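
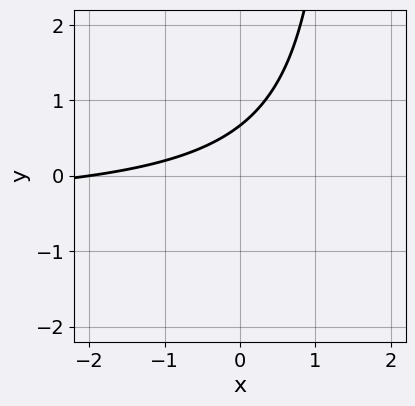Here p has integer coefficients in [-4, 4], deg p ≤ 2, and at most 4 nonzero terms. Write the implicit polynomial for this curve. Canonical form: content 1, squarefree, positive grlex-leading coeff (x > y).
1. Degree: no degree-1 curve has this shape, so deg p = 2.
2. From the axis intercepts and sections: it meets the x-axis at x = -2 (among the integer gridlines).
3. Matching integer coefficients to the picture gives p.

2*x*y + x - 3*y + 2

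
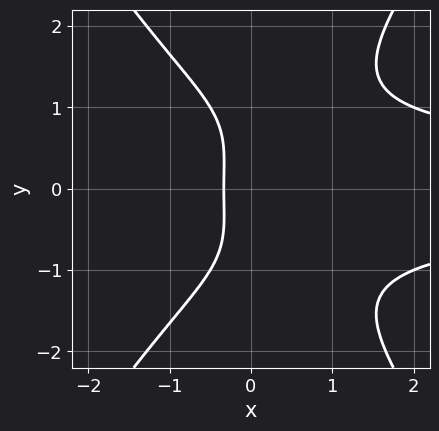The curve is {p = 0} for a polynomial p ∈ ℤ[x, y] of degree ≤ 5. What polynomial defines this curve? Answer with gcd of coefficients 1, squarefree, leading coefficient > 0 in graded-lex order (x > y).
2*x^2*y^2 - y^4 - 3*x - 1

Degree: no degree-3 curve has this shape, so deg p = 4.
Symmetries: it's symmetric under y → −y, forcing even powers of y.
From the visible intercepts: no y-intercept at any integer in the box.
Together with the visible shape, these determine p as stated.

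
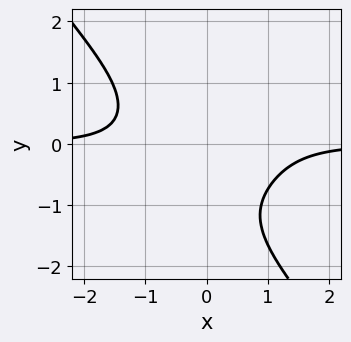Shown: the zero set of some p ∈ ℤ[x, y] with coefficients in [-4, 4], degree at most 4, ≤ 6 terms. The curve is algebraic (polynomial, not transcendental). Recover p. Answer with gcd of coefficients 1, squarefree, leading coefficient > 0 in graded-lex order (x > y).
3*x^3*y + x^2*y^2 + y^4 - 3*x*y^2 + 3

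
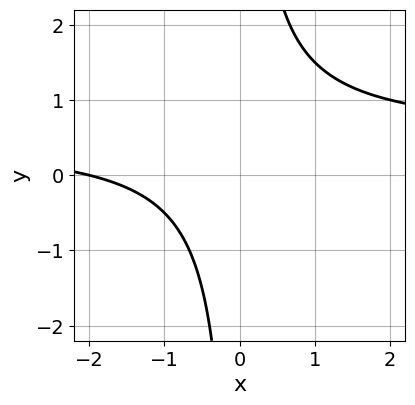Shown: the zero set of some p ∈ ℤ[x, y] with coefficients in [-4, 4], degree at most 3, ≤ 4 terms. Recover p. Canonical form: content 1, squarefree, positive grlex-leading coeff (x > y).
2*x*y - x - 2

1. The degree is 2 — no degree-1 curve has this shape.
2. From the axis intercepts and sections: one x-axis crossing is at x = -2; the curve avoids every integer y-axis point in the box.
3. Solving for integer coefficients yields p as stated.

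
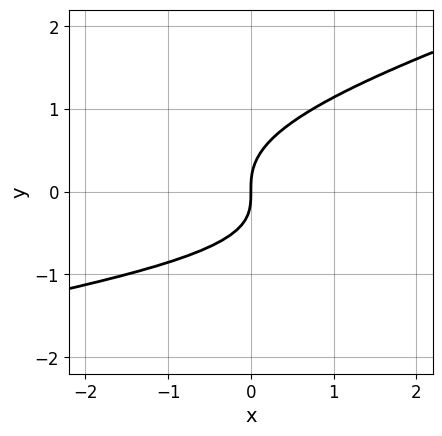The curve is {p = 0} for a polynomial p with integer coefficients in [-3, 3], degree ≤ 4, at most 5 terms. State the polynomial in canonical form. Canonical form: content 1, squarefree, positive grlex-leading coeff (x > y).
x*y^2 - 3*y^3 + x*y + 2*x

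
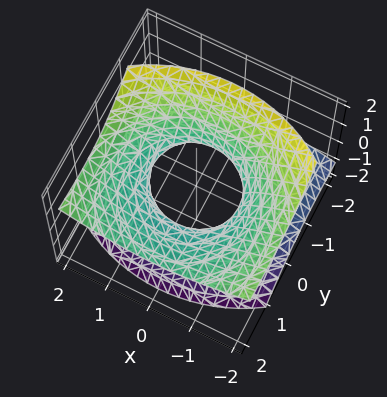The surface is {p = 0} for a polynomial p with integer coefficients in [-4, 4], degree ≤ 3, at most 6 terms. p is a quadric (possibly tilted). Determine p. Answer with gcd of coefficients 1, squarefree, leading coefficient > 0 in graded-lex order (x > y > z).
First, deg p = 2.
Next, against the integer gridlines: the y-axis gridline crossings are at y ∈ {-1, 1}; the x-axis gridline crossings are at x ∈ {-1, 1}; the surface avoids every integer z-axis point in the box.
Finally, together with the visible shape, these determine p as stated.

x^2 + y^2 - 2*y*z - 2*z^2 - 1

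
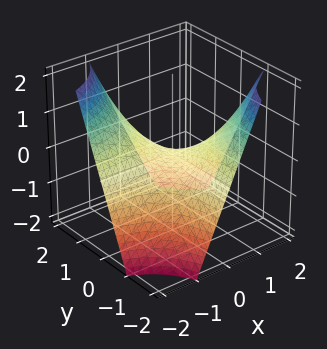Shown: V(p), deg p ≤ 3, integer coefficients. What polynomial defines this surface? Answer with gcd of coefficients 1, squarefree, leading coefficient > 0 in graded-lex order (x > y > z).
1. deg p = 2. A hyperbolic paraboloid; a quadric.
2. Checking where it meets the axes: every point of the x-axis in the box is on the surface; every point of the y-axis in the box is on the surface; it meets the z-axis at z = 0 (among the integer gridlines).
3. Matching integer coefficients to the picture gives p.

x*y + z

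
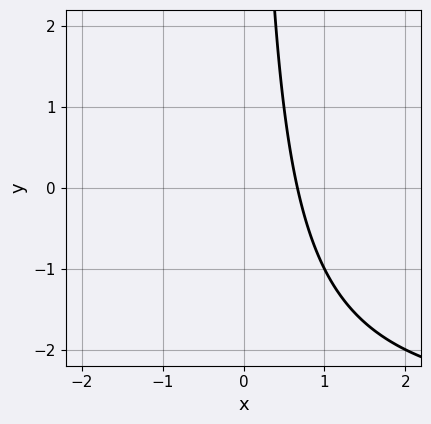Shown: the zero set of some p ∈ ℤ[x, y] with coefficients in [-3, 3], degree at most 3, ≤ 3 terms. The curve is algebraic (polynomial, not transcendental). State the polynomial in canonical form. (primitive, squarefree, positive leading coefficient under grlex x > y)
x*y + 3*x - 2

1. Degree: a generic line meets the curve in up to 2 points, so deg p = 2.
2. Observable constraints: it misses every integer gridline on the y-axis.
3. Assembling these constraints gives the stated polynomial.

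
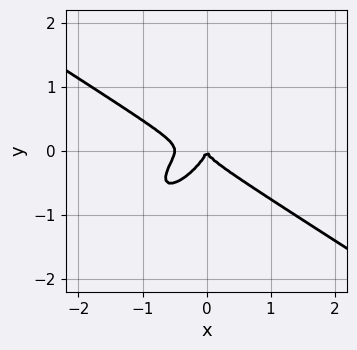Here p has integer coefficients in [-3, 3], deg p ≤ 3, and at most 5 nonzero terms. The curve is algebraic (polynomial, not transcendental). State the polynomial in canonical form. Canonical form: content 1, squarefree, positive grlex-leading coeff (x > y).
deg p = 3.
From the axis intercepts and sections: it meets the x-axis at x = 0 (among the integer gridlines); one y-axis crossing is at y = 0.
Solving for integer coefficients yields p as stated.

2*x^3 - 3*x*y^2 + 3*y^3 + x^2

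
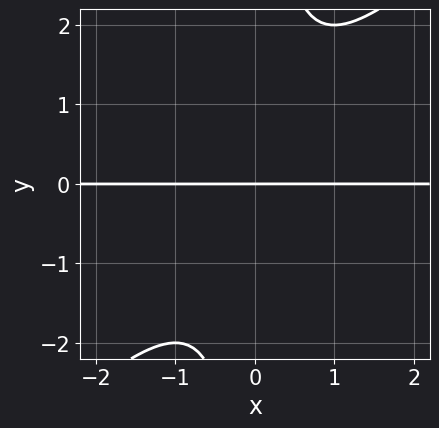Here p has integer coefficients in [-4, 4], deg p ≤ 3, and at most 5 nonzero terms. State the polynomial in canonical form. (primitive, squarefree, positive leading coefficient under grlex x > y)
x^2*y - x*y^2 + y

1. deg p = 3. A generic line meets the curve in up to 3 points.
2. Against the integer gridlines: one y-axis crossing is at y = 0; every point of the x-axis in the box is on the curve.
3. Matching integer coefficients to the picture gives p.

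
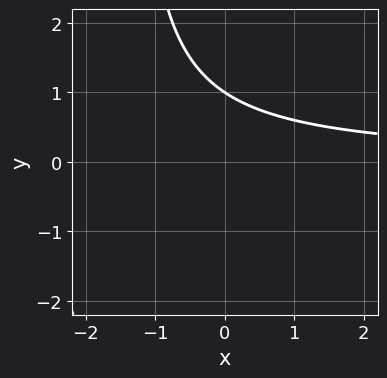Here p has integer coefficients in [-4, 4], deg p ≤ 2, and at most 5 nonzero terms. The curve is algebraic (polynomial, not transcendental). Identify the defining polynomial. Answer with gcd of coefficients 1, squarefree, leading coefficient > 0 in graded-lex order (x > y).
2*x*y + 3*y - 3

1. Degree: no degree-1 curve has this shape, so deg p = 2.
2. Checking where it meets the axes: it misses every integer gridline on the x-axis; one y-axis crossing is at y = 1.
3. These observations pin down the coefficients.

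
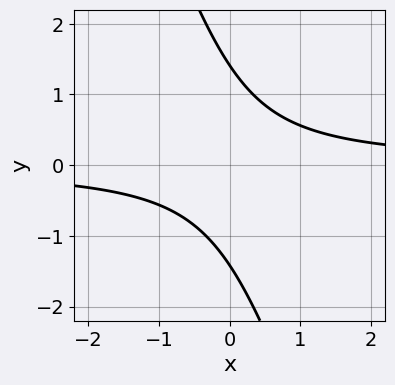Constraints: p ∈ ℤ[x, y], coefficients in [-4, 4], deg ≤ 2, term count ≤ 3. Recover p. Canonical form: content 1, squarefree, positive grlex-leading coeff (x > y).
First, the degree is 2 — no degree-1 curve has this shape.
Next, from the axis intercepts and sections: the curve avoids every integer x-axis point in the box.
Finally, matching integer coefficients to the picture gives p.

3*x*y + y^2 - 2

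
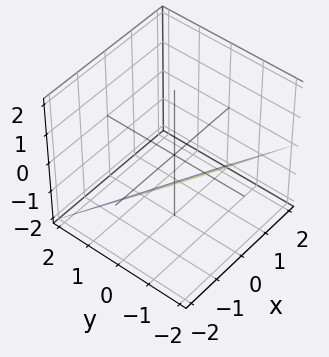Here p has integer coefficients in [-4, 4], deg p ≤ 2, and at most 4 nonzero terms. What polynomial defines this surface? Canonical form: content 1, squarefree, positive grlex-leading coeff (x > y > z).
x + 2*y + 2*z + 2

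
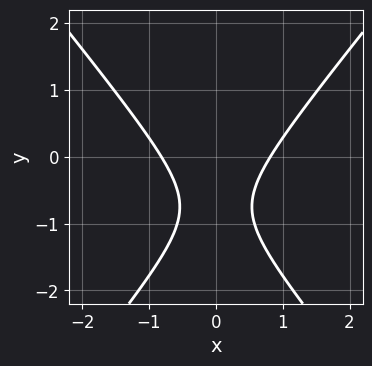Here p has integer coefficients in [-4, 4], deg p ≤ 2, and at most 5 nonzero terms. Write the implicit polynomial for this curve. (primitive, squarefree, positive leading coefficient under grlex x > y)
3*x^2 - 2*y^2 - 3*y - 2

First, degree: no degree-1 curve has this shape, so deg p = 2.
Then, symmetries: it's symmetric under x → −x, forcing even powers of x.
Then, from the axis intercepts and sections: it misses every integer gridline on the y-axis.
Finally, putting this together gives p.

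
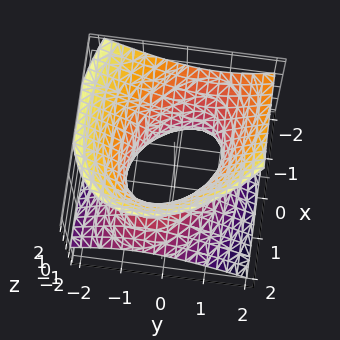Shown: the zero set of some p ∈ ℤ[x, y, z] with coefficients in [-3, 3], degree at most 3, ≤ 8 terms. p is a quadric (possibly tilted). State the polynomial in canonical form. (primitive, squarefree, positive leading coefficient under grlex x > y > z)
2*x^2 + 2*x*y + 3*x*z + 3*y^2 - 3*z^2 - 3

1. Degree: the shape is more complex than any degree-1 surface, so deg p = 2.
2. From the axis intercepts and sections: the y-axis gridline crossings are at y ∈ {-1, 1}; no z-intercept at any integer in the box.
3. Together with the visible shape, these determine p as stated.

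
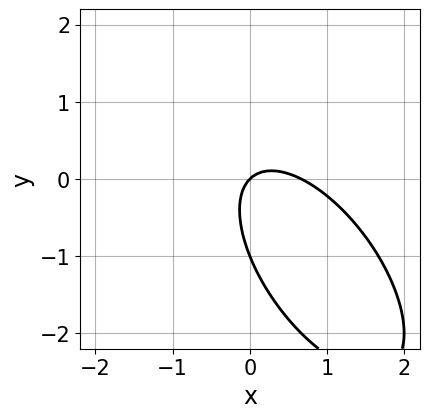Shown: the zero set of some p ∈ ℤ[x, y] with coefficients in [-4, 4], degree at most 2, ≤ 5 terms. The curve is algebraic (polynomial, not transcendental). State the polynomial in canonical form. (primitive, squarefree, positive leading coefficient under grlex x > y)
(a) The degree is 2 — a generic line meets the curve in up to 2 points.
(b) Against the integer gridlines: among the integer gridlines, it crosses the y-axis at y ∈ {-1, 0}; it meets the x-axis at x = 0 (among the integer gridlines).
(c) Putting this together gives p.

3*x^2 + 3*x*y + 2*y^2 - 2*x + 2*y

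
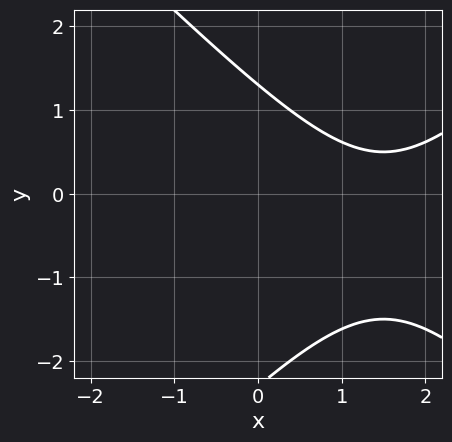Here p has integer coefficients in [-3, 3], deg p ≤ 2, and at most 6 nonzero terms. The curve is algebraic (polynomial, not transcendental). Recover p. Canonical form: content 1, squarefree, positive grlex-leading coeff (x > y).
x^2 - y^2 - 3*x - y + 3

First, the degree is 2 — a generic line meets the curve in up to 2 points.
Then, observable constraints: no x-intercept at any integer in the box.
Finally, assembling these constraints gives the stated polynomial.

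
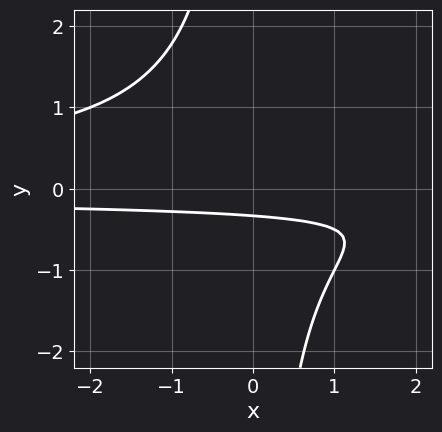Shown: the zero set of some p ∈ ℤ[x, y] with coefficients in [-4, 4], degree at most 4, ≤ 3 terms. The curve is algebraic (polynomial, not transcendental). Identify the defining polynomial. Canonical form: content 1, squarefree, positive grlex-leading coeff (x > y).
2*x*y^2 + 3*y + 1

1. deg p = 3. A generic line meets the curve in up to 3 points.
2. Against the integer gridlines: it misses every integer gridline on the x-axis.
3. Together with the visible shape, these determine p as stated.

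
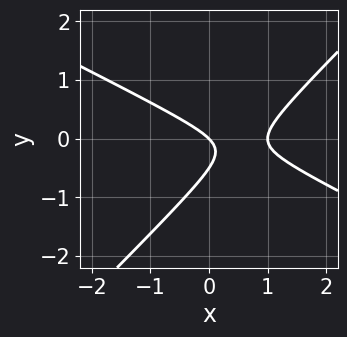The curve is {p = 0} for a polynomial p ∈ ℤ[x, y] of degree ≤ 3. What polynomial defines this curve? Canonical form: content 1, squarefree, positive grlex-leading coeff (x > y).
1. deg p = 2. The shape is more complex than any degree-1 curve.
2. Observable constraints: it crosses the y-axis at the gridline y = 0; the x-axis gridline crossings are at x ∈ {0, 1}.
3. The integer polynomial consistent with all of this is the stated p.

x^2 + x*y - 2*y^2 - x - y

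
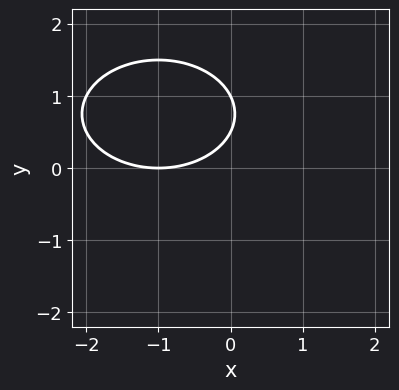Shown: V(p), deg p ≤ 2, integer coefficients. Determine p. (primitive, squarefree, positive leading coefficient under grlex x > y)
x^2 + 2*y^2 + 2*x - 3*y + 1

1. Degree: the shape is more complex than any degree-1 curve, so deg p = 2.
2. Reading off the gridlines: it crosses the x-axis at the gridline x = -1; one y-axis crossing is at y = 1.
3. Together with the visible shape, these determine p as stated.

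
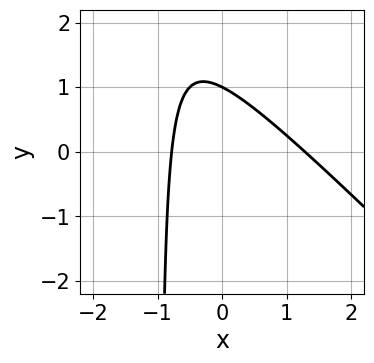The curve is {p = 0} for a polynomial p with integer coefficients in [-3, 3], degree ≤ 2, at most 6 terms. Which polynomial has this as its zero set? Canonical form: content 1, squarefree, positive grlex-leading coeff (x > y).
1. Degree: no degree-1 curve has this shape, so deg p = 2.
2. Against the integer gridlines: one y-axis crossing is at y = 1.
3. These observations pin down the coefficients.

2*x^2 + 2*x*y - x + 2*y - 2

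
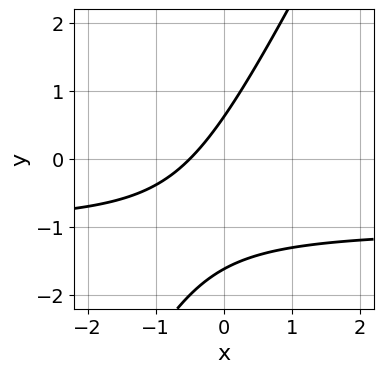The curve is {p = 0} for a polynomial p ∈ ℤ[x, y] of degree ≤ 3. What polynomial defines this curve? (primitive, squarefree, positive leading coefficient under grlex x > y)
2*x*y - y^2 + 2*x - y + 1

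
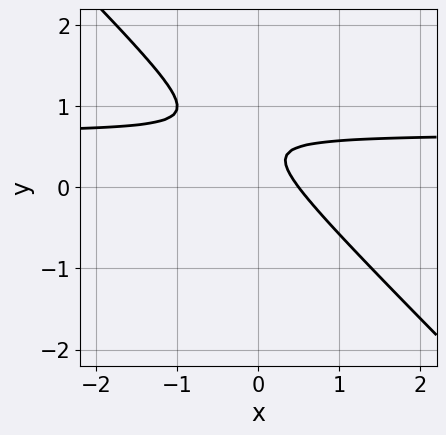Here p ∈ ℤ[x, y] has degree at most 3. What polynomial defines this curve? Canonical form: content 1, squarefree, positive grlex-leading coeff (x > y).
3*x*y + 3*y^2 - 2*x - 3*y + 1

1. The degree is 2 — no degree-1 curve has this shape.
2. From the axis intercepts and sections: the curve avoids every integer y-axis point in the box.
3. Matching integer coefficients to the picture gives p.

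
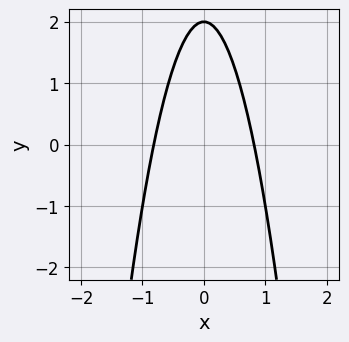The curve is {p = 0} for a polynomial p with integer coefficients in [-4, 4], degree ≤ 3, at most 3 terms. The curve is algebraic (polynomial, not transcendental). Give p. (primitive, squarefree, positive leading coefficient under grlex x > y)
The degree is 2 — no degree-1 curve has this shape.
Symmetries: mirror symmetry x ↦ −x ⇒ only even powers of x.
From the visible intercepts: it crosses the y-axis at the gridline y = 2.
Matching integer coefficients to the picture gives p.

3*x^2 + y - 2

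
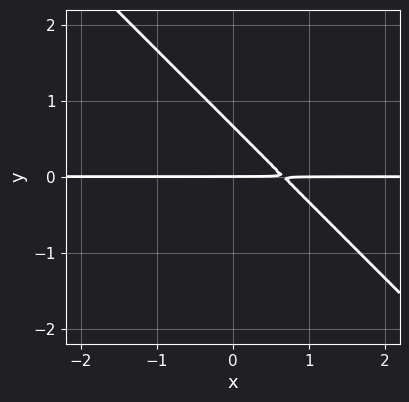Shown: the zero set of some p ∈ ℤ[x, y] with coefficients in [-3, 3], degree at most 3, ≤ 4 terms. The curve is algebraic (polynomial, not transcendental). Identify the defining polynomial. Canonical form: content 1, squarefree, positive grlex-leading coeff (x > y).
3*x*y + 3*y^2 - 2*y

Degree: no degree-1 curve has this shape, so deg p = 2.
From the visible intercepts: every point of the x-axis in the box is on the curve; one y-axis crossing is at y = 0.
Solving for integer coefficients yields p as stated.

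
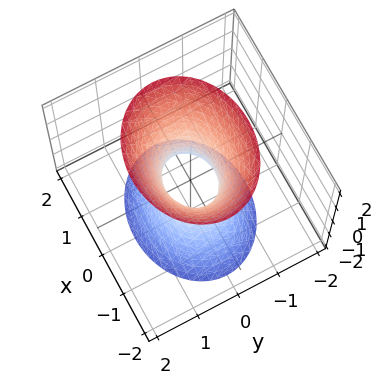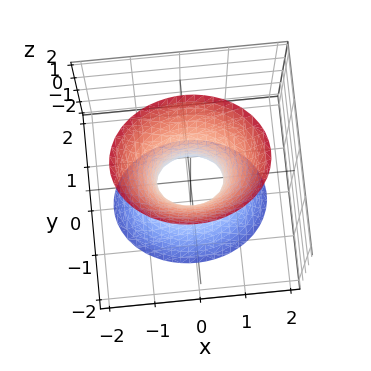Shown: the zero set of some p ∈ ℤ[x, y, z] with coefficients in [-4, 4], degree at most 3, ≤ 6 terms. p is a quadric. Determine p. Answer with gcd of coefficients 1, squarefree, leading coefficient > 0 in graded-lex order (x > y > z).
2*x^2 + 3*y^2 - z^2 - 1

deg p = 2.
Symmetries: the z ↦ −z reflection is a symmetry, so z appears only in even powers; it's symmetric under x → −x, forcing even powers of x; it's symmetric under y → −y, forcing even powers of y.
From the visible intercepts: it misses every integer gridline on the z-axis.
Together with the visible shape, these determine p as stated.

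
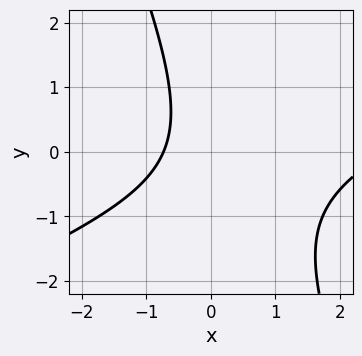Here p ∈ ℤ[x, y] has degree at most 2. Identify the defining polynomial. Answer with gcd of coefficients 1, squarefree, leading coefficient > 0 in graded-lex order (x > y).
x^2 - 2*x*y - y^2 - 2*x - 2

1. deg p = 2. No degree-1 curve has this shape.
2. Observable constraints: the curve avoids every integer y-axis point in the box.
3. These observations pin down the coefficients.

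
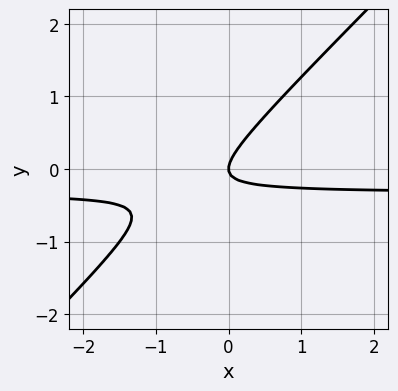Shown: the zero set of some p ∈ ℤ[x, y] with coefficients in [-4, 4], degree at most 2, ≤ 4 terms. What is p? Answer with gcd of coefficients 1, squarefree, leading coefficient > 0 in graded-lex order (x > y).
First, the degree is 2 — a generic line meets the curve in up to 2 points.
Next, observable constraints: it crosses the x-axis at the gridline x = 0; it meets the y-axis at y = 0 (among the integer gridlines).
Finally, solving for integer coefficients yields p as stated.

3*x*y - 3*y^2 + x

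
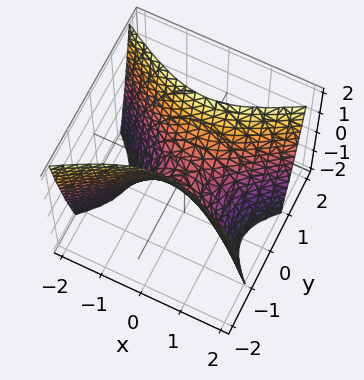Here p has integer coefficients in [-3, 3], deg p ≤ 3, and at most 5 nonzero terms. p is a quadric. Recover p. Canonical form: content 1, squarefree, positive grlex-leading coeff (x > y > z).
deg p = 2. A saddle surface; a quadric.
Symmetries: mirror symmetry y ↦ −y ⇒ only even powers of y; it's symmetric under x → −x, forcing even powers of x.
From the visible intercepts: one z-axis crossing is at z = 0; it meets the x-axis at x = 0 (among the integer gridlines); it meets the y-axis at y = 0 (among the integer gridlines).
Assembling these constraints gives the stated polynomial.

x^2 - 2*y^2 + z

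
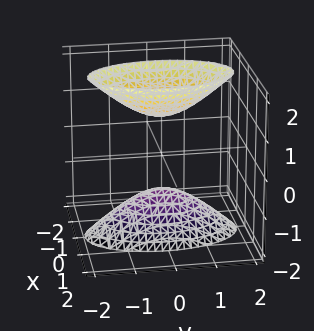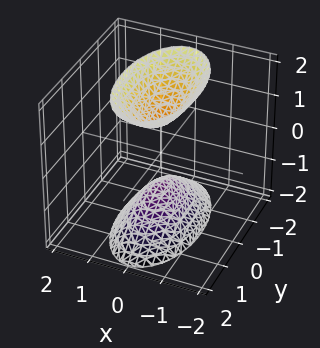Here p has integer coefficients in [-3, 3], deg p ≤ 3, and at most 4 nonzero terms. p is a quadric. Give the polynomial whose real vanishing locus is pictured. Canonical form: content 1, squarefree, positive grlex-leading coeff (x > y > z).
3*x^2 + y^2 - z^2 + 1

There are 2 components.
The degree is 2 — two sheets facing apart; a quadric.
Symmetries: it's symmetric under z → −z, forcing even powers of z; mirror symmetry y ↦ −y ⇒ only even powers of y; the x ↦ −x reflection is a symmetry, so x appears only in even powers.
From the axis intercepts and sections: among the integer gridlines, it crosses the z-axis at z ∈ {-1, 1}; the surface avoids every integer y-axis point in the box; it misses every integer gridline on the x-axis.
Putting this together gives p.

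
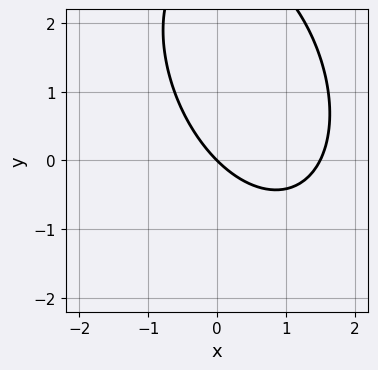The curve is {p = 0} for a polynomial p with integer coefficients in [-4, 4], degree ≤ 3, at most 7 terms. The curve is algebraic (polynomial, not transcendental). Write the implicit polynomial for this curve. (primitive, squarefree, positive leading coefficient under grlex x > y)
(a) deg p = 2.
(b) Reading off the gridlines: it crosses the x-axis at the gridline x = 0; one y-axis crossing is at y = 0.
(c) Fitting integer coefficients to these (and the overall shape) gives p.

2*x^2 + x*y + y^2 - 3*x - 3*y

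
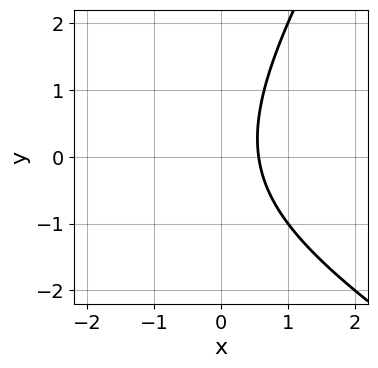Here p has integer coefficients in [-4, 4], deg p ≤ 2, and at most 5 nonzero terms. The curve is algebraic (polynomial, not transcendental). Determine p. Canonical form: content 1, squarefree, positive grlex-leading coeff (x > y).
First, degree: the shape is more complex than any degree-1 curve, so deg p = 2.
Next, against the integer gridlines: it misses every integer gridline on the y-axis.
Finally, the integer polynomial consistent with all of this is the stated p.

x^2 + x*y - y^2 + 3*x - 2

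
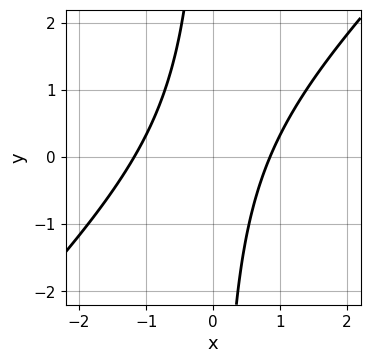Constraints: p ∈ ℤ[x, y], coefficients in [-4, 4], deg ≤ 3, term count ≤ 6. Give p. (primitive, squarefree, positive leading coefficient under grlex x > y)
3*x^2 - 3*x*y + x - 3

First, the degree is 2 — no degree-1 curve has this shape.
Then, observable constraints: it misses every integer gridline on the y-axis.
Finally, the integer polynomial consistent with all of this is the stated p.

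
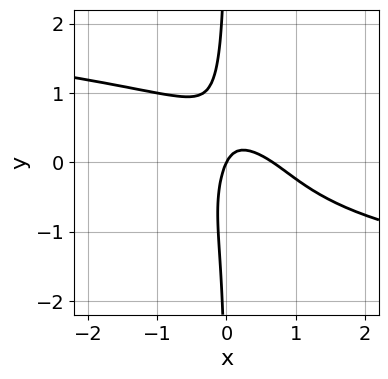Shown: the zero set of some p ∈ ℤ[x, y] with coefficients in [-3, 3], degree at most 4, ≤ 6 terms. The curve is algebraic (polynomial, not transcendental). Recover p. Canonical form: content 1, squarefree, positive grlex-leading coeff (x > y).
3*x*y^3 + 3*x^2 + 3*x*y - 2*x + y

1. Degree: no degree-3 curve has this shape, so deg p = 4.
2. Observable constraints: one y-axis crossing is at y = 0; one x-axis crossing is at x = 0.
3. Putting this together gives p.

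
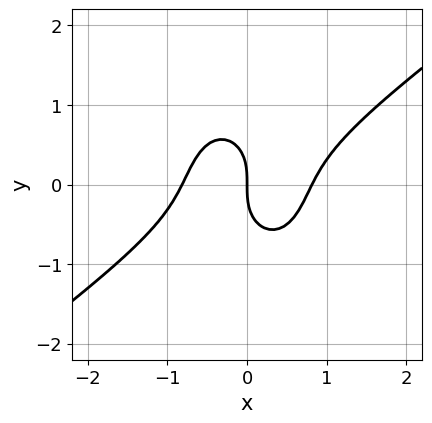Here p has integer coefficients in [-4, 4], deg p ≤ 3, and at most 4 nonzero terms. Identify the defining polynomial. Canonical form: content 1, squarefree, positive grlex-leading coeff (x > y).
3*x^3 - 3*x^2*y - 2*y^3 - 2*x

First, the degree is 3 — a generic line meets the curve in up to 3 points.
Then, reading off the gridlines: it meets the y-axis at y = 0 (among the integer gridlines); it crosses the x-axis at the gridline x = 0.
Finally, these observations pin down the coefficients.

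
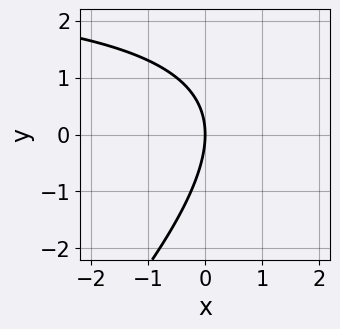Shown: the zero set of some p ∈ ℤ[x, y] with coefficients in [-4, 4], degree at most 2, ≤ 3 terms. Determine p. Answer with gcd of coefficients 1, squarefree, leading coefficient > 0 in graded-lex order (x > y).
x*y - y^2 - 3*x

(a) The degree is 2 — a generic line meets the curve in up to 2 points.
(b) From the visible intercepts: one x-axis crossing is at x = 0; it crosses the y-axis at the gridline y = 0.
(c) Solving for integer coefficients yields p as stated.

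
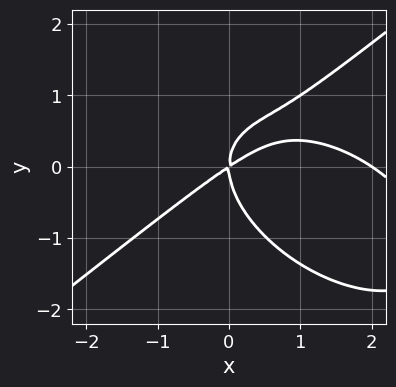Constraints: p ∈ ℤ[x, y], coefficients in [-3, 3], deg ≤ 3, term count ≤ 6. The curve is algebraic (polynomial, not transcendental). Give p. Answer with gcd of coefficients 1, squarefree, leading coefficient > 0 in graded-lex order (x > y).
(a) The degree is 3 — the shape is more complex than any degree-2 curve.
(b) Observable constraints: one y-axis crossing is at y = 0; among the integer gridlines, it crosses the x-axis at x ∈ {0, 2}.
(c) Fitting integer coefficients to these (and the overall shape) gives p.

x^3 - 2*y^3 - 2*x^2 + 3*x*y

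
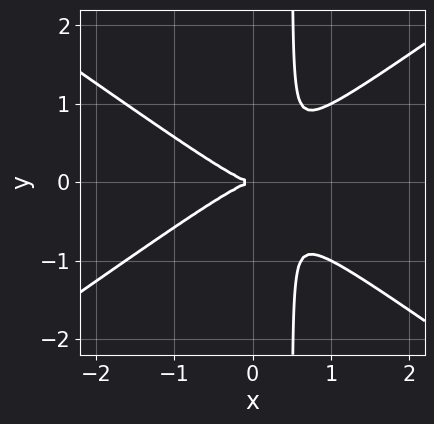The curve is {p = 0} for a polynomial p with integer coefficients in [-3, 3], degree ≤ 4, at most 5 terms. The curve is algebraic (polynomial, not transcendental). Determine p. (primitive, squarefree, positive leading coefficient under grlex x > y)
x^3 - 2*x*y^2 + y^2

First, degree: the shape is more complex than any degree-2 curve, so deg p = 3.
Then, symmetries: it's symmetric under y → −y, forcing even powers of y.
Next, against the integer gridlines: it meets the x-axis at x = 0 (among the integer gridlines); it crosses the y-axis at the gridline y = 0.
Finally, putting this together gives p.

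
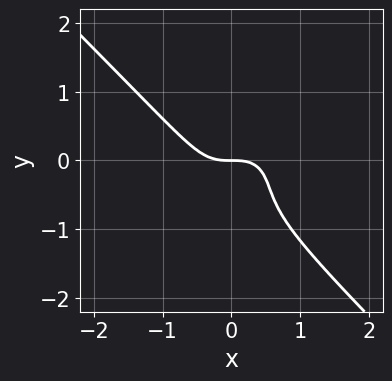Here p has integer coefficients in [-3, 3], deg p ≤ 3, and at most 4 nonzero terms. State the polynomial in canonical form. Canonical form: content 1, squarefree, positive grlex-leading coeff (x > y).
3*x^3 + 3*y^3 + 3*y^2 + 2*y

First, the degree is 3 — the shape is more complex than any degree-2 curve.
Then, checking where it meets the axes: it crosses the x-axis at the gridline x = 0; it crosses the y-axis at the gridline y = 0.
Finally, fitting integer coefficients to these (and the overall shape) gives p.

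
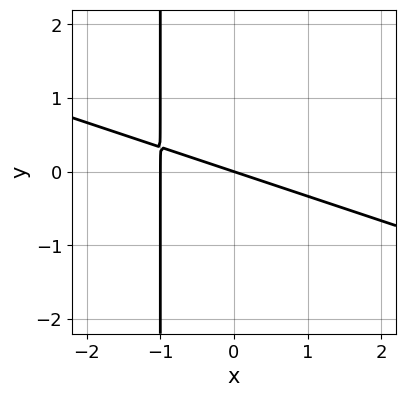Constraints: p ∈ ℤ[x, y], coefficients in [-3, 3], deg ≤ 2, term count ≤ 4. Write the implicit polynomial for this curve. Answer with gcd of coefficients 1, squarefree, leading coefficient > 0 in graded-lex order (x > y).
First, degree: the shape is more complex than any degree-1 curve, so deg p = 2.
Then, observable constraints: one y-axis crossing is at y = 0; among the integer gridlines, it crosses the x-axis at x ∈ {-1, 0}.
Finally, matching integer coefficients to the picture gives p.

x^2 + 3*x*y + x + 3*y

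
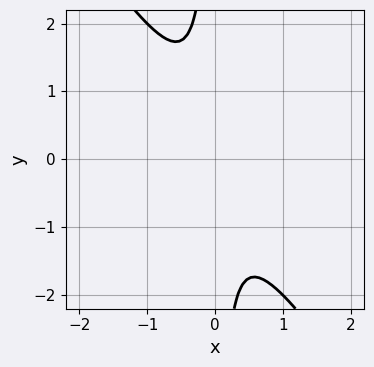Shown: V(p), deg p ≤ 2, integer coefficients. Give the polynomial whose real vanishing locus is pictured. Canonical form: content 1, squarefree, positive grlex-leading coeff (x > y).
3*x^2 + 2*x*y + 1

First, degree: a generic line meets the curve in up to 2 points, so deg p = 2.
Next, against the integer gridlines: it misses every integer gridline on the y-axis; it misses every integer gridline on the x-axis.
Finally, solving for integer coefficients yields p as stated.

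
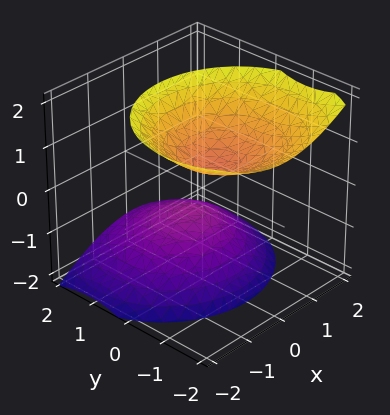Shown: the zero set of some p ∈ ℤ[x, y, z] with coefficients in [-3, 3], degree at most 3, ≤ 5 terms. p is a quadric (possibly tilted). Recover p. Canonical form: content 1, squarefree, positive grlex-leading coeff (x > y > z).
The picture has 2 separate pieces. They look like related sheets of one shape, so recover p as a whole.
deg p = 2. No degree-1 surface has this shape.
From the axis intercepts and sections: the surface avoids every integer y-axis point in the box; it misses every integer gridline on the x-axis.
Solving for integer coefficients yields p as stated.

2*x^2 + 2*y^2 + 2*y*z - 2*z^2 + 1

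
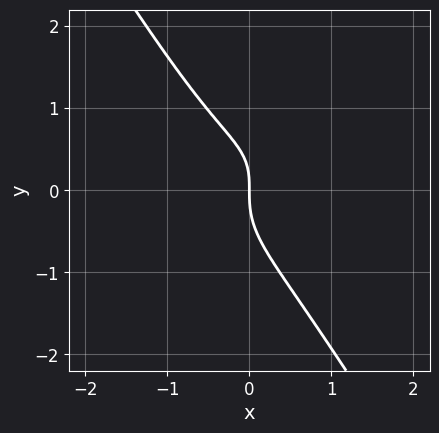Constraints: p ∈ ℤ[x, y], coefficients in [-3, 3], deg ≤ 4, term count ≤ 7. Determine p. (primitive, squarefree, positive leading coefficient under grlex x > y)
3*x^3 + 2*x*y^2 + 2*y^3 - x*y + 2*x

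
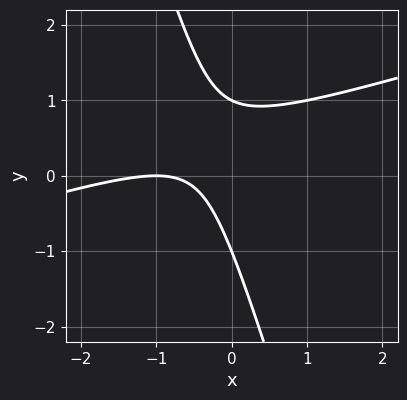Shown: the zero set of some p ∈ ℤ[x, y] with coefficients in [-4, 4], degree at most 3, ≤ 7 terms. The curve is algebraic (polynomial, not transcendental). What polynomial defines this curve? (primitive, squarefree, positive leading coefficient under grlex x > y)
x^2 - 3*x*y - y^2 + 2*x + 1

First, deg p = 2. The shape is more complex than any degree-1 curve.
Then, checking where it meets the axes: the y-axis gridline crossings are at y ∈ {-1, 1}; it meets the x-axis at x = -1 (among the integer gridlines).
Finally, together with the visible shape, these determine p as stated.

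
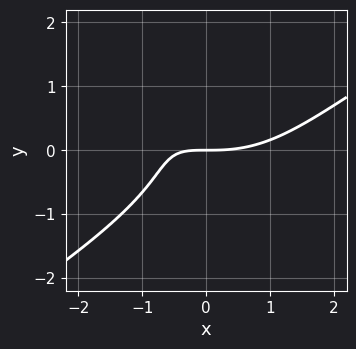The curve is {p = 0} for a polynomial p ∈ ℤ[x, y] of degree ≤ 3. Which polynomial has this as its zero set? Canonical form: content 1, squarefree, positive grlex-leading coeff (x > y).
x^3 - x*y^2 - 2*y^3 - 3*x*y - 3*y

1. Degree: the shape is more complex than any degree-2 curve, so deg p = 3.
2. Checking where it meets the axes: one y-axis crossing is at y = 0; it meets the x-axis at x = 0 (among the integer gridlines).
3. Putting this together gives p.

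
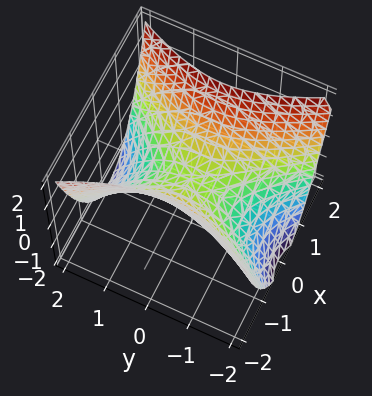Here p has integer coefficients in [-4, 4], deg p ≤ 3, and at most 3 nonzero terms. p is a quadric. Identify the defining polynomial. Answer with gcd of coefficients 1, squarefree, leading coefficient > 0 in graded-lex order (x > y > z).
2*x^2 - y^2 - 2*z

The degree is 2 — a hyperbolic paraboloid; a quadric.
Symmetries: mirror symmetry y ↦ −y ⇒ only even powers of y; the x ↦ −x reflection is a symmetry, so x appears only in even powers.
From the axis intercepts and sections: one z-axis crossing is at z = 0; it crosses the y-axis at the gridline y = 0; it meets the x-axis at x = 0 (among the integer gridlines).
Solving for integer coefficients yields p as stated.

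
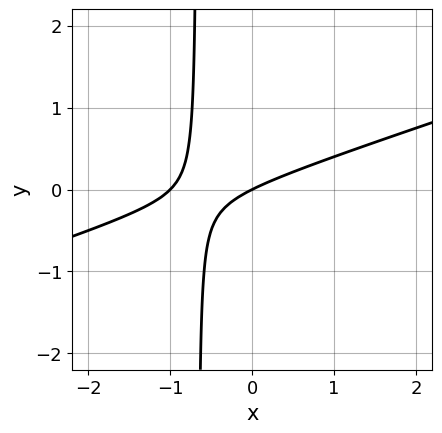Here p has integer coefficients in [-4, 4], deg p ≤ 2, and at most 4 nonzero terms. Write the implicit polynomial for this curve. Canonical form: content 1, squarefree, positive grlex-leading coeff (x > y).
Degree: no degree-1 curve has this shape, so deg p = 2.
Observable constraints: one y-axis crossing is at y = 0; among the integer gridlines, it crosses the x-axis at x ∈ {-1, 0}.
These observations pin down the coefficients.

x^2 - 3*x*y + x - 2*y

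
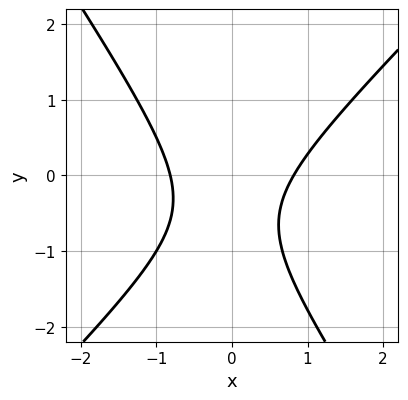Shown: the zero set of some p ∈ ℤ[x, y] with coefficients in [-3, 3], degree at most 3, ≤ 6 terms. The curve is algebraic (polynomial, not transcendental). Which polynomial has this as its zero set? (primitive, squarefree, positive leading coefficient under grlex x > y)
First, deg p = 2. The shape is more complex than any degree-1 curve.
Next, from the visible intercepts: no y-intercept at any integer in the box.
Finally, the integer polynomial consistent with all of this is the stated p.

3*x^2 - x*y - 2*y^2 - 2*y - 2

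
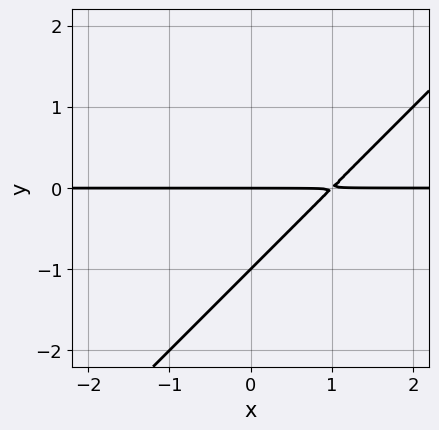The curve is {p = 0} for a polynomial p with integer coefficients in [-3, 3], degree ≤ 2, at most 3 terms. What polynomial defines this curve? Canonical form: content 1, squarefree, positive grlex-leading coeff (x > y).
x*y - y^2 - y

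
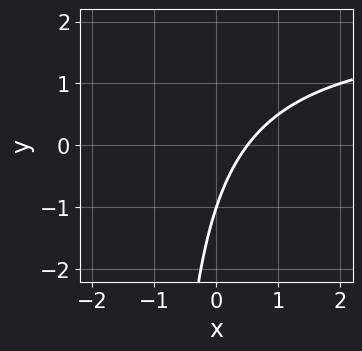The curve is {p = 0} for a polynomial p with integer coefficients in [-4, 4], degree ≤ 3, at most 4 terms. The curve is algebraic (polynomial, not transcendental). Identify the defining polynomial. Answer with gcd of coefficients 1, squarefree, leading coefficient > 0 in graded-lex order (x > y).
x*y - 2*x + y + 1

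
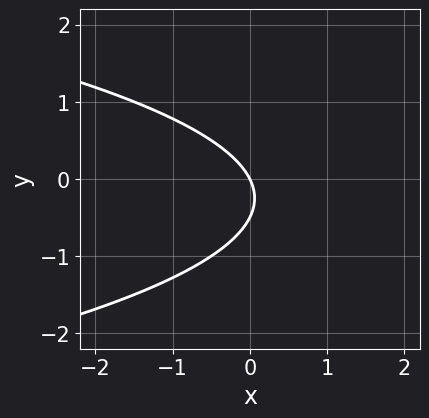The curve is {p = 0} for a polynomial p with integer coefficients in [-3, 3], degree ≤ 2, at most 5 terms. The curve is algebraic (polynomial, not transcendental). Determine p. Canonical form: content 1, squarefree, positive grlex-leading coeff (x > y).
deg p = 2.
Observable constraints: one x-axis crossing is at x = 0; one y-axis crossing is at y = 0.
Assembling these constraints gives the stated polynomial.

2*y^2 + 2*x + y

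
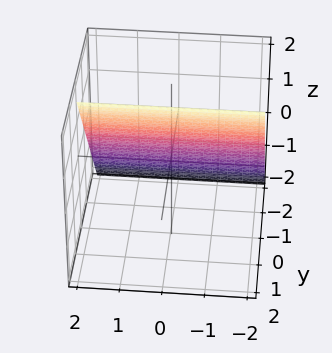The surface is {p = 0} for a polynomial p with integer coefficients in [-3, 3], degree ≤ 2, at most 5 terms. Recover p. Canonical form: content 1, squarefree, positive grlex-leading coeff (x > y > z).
3*y - 2*z + 2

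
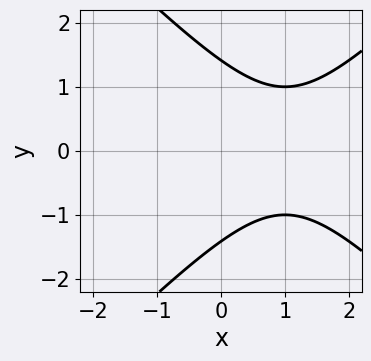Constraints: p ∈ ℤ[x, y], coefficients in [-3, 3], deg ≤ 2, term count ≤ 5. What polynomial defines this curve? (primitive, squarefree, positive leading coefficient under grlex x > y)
x^2 - y^2 - 2*x + 2

(a) deg p = 2. A generic line meets the curve in up to 2 points.
(b) Symmetries: mirror symmetry y ↦ −y ⇒ only even powers of y.
(c) Checking where it meets the axes: no x-intercept at any integer in the box.
(d) Putting this together gives p.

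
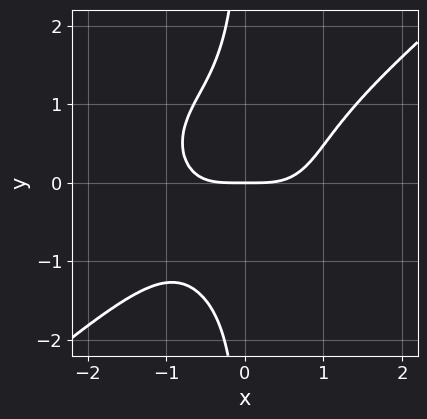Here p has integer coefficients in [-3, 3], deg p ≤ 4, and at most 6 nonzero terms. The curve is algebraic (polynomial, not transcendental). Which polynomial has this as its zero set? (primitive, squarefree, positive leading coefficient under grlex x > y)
2*x^4 - x^3*y + x^2*y^2 - 3*x*y^3 - 3*y

The degree is 4 — a generic line meets the curve in up to 4 points.
Checking where it meets the axes: it crosses the x-axis at the gridline x = 0; one y-axis crossing is at y = 0.
Fitting integer coefficients to these (and the overall shape) gives p.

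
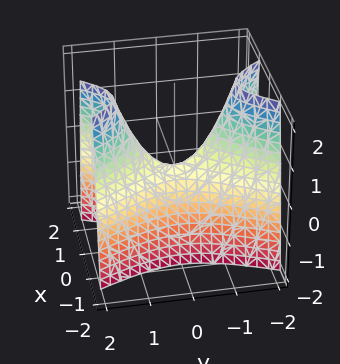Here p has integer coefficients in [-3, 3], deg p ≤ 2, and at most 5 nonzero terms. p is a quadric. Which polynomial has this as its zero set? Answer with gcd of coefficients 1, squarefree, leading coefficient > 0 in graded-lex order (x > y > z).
3*x^2 - y^2 + z

Degree: a hyperbolic paraboloid; a quadric, so deg p = 2.
Symmetries: mirror symmetry x ↦ −x ⇒ only even powers of x; the y ↦ −y reflection is a symmetry, so y appears only in even powers.
Reading off the gridlines: it crosses the z-axis at the gridline z = 0; it meets the y-axis at y = 0 (among the integer gridlines); one x-axis crossing is at x = 0.
Solving for integer coefficients yields p as stated.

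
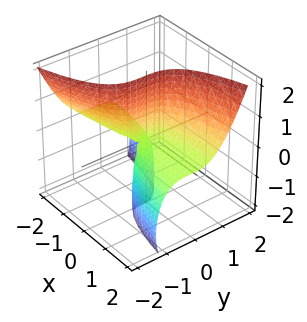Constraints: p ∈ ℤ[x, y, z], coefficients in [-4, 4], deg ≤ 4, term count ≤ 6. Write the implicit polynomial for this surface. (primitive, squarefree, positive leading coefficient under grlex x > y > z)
(a) deg p = 3.
(b) From the axis intercepts and sections: the visible x-axis segment lies entirely on the surface; the visible z-axis segment lies entirely on the surface.
(c) Assembling these constraints gives the stated polynomial.

x*z^2 - 3*y^3 + 3*x*z - y^2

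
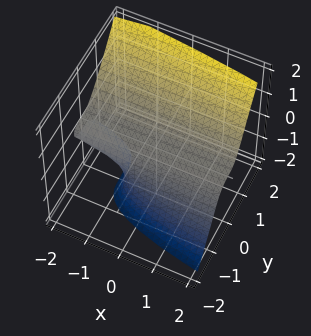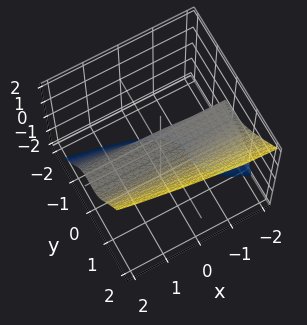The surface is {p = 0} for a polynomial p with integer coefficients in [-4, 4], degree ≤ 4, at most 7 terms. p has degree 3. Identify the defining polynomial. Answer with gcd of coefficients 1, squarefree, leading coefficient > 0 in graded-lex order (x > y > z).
x*z^2 + 3*y^3 - z^3 - 2*z^2 - 2*z

First, the degree is 3 — the shape is more complex than any degree-2 surface.
Next, checking where it meets the axes: it crosses the z-axis at the gridline z = 0; the visible x-axis segment lies entirely on the surface.
Finally, matching integer coefficients to the picture gives p.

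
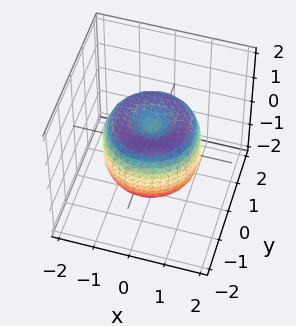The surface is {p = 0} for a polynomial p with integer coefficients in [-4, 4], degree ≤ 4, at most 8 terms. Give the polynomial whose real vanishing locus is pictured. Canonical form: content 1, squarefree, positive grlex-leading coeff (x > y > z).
Degree: the shape is more complex than any degree-3 surface, so deg p = 4.
Symmetries: rotational symmetry about the z-axis ⇒ p depends on x, y only through x² + y².
From the axis intercepts and sections: a circular section at z = -1 has radius between 0 and 1.
Putting this together gives p.

2*x^4 + 4*x^2*y^2 + 2*y^4 - 3*x^2 - 3*y^2 + 2*z^2 - 1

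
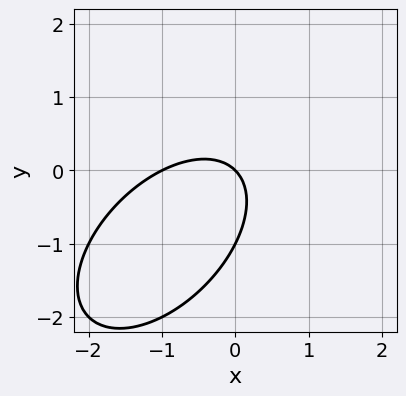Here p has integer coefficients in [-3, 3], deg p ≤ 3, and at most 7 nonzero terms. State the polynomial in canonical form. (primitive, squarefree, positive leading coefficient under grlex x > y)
(a) The degree is 2 — no degree-1 curve has this shape.
(b) Reading off the gridlines: the x-axis gridline crossings are at x ∈ {-1, 0}; among the integer gridlines, it crosses the y-axis at y ∈ {-1, 0}.
(c) These observations pin down the coefficients.

x^2 - x*y + y^2 + x + y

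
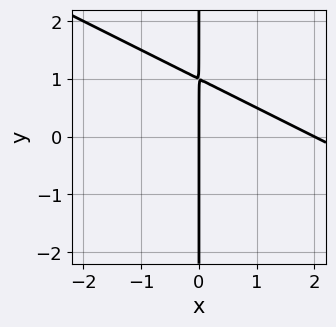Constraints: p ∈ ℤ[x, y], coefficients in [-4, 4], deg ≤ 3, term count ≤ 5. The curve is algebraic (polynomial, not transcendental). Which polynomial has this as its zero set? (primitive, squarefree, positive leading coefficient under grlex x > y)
First, degree: no degree-1 curve has this shape, so deg p = 2.
Next, from the axis intercepts and sections: every point of the y-axis in the box is on the curve; among the integer gridlines, it crosses the x-axis at x ∈ {0, 2}.
Finally, the integer polynomial consistent with all of this is the stated p.

x^2 + 2*x*y - 2*x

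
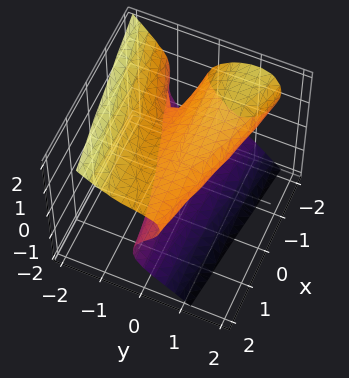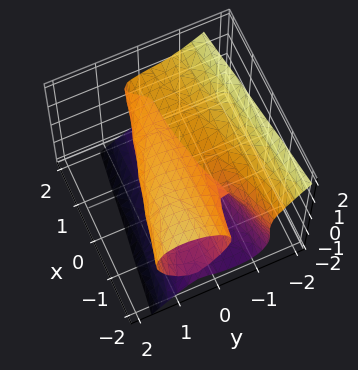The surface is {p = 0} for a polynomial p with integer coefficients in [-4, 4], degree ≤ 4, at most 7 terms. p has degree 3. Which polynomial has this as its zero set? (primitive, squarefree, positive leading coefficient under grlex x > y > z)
3*y^3 + 2*z^3 + 2*x*y - 2*y*z - 3*z

(a) Degree: no degree-2 surface has this shape, so deg p = 3.
(b) Against the integer gridlines: every point of the x-axis in the box is on the surface; it crosses the z-axis at the gridline z = 0; it crosses the y-axis at the gridline y = 0.
(c) Matching integer coefficients to the picture gives p.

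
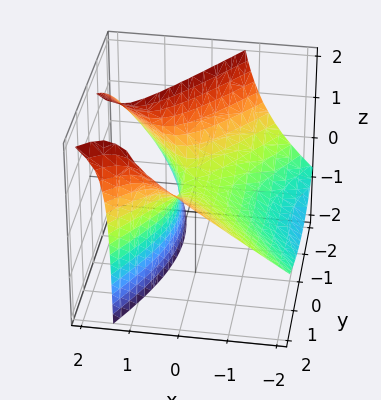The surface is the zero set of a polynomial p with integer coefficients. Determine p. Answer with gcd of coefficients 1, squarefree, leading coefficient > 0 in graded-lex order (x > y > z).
2*x^2 - 3*x*z - y^2 + y*z + 2*z

The degree is 2 — a generic line meets the surface in up to 2 points.
From the axis intercepts and sections: one z-axis crossing is at z = 0; one x-axis crossing is at x = 0.
Together with the visible shape, these determine p as stated.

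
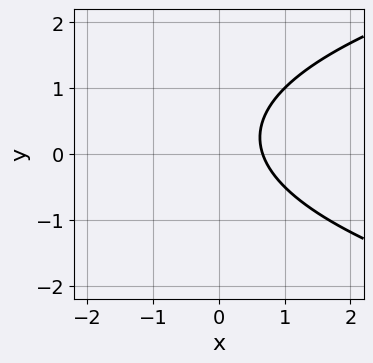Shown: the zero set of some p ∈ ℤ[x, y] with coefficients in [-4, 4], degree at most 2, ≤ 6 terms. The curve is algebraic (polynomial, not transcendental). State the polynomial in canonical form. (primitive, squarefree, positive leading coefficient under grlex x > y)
1. Degree: the shape is more complex than any degree-1 curve, so deg p = 2.
2. Observable constraints: no y-intercept at any integer in the box.
3. These observations pin down the coefficients.

2*y^2 - 3*x - y + 2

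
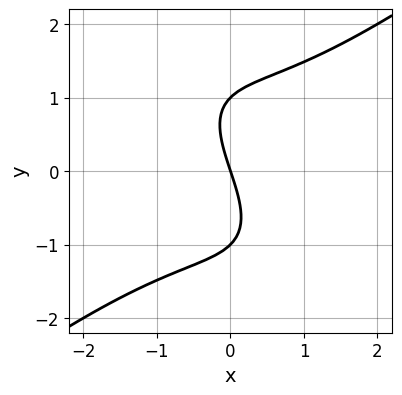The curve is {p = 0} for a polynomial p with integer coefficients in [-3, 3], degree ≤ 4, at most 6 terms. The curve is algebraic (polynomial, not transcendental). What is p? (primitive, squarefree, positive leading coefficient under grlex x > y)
x^3 - x*y^2 - y^3 + 3*x + y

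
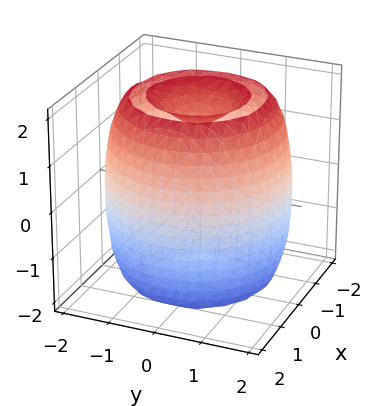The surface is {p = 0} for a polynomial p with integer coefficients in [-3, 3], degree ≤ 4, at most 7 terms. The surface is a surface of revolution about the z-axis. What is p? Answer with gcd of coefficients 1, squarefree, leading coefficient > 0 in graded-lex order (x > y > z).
x^4 + 2*x^2*y^2 + y^4 - 3*x^2 - 3*y^2 + z^2 - 2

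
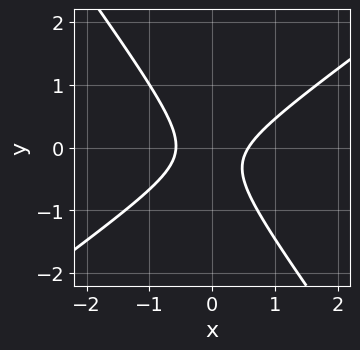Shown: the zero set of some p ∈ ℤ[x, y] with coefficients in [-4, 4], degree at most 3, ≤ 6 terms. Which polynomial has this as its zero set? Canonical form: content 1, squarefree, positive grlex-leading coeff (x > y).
3*x^2 - 2*x*y - 3*y^2 - y - 1

1. deg p = 2.
2. From the axis intercepts and sections: no y-intercept at any integer in the box.
3. Putting this together gives p.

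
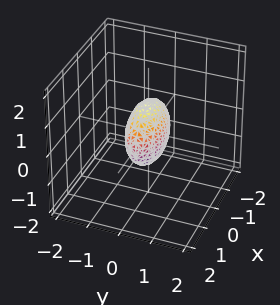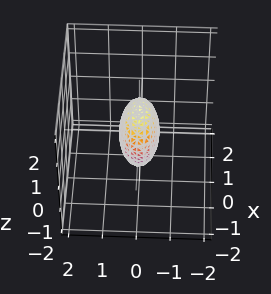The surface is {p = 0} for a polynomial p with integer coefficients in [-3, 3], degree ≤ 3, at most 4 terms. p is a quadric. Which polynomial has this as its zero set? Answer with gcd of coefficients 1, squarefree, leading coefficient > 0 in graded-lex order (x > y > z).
x^2 + 3*y^2 + z^2 - 1

First, the degree is 2 — bounded and convex; a quadric.
Then, symmetries: the x ↦ −x reflection is a symmetry, so x appears only in even powers; mirror symmetry z ↦ −z ⇒ only even powers of z; it's symmetric under y → −y, forcing even powers of y.
Then, checking where it meets the axes: among the integer gridlines, it crosses the z-axis at z ∈ {-1, 1}; among the integer gridlines, it crosses the x-axis at x ∈ {-1, 1}.
Finally, the integer polynomial consistent with all of this is the stated p.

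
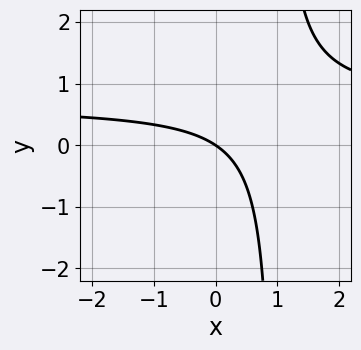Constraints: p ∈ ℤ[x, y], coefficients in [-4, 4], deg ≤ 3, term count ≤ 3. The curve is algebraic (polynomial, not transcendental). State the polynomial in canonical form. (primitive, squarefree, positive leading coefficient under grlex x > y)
3*x*y - 2*x - 3*y

1. Degree: the shape is more complex than any degree-1 curve, so deg p = 2.
2. From the visible intercepts: it crosses the y-axis at the gridline y = 0; it meets the x-axis at x = 0 (among the integer gridlines).
3. Assembling these constraints gives the stated polynomial.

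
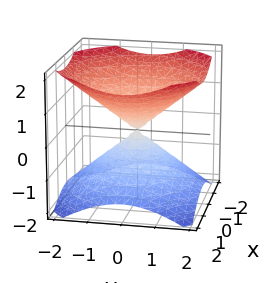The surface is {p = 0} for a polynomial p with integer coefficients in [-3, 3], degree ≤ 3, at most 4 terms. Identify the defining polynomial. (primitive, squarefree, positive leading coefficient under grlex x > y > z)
2*x^2 + 2*y^2 - 3*z^2

I count 2 distinct pieces. They look like related sheets of one shape, so recover p as a whole.
The degree is 2 — a double cone through the origin; a quadric.
Symmetries: every cross-section ⟂ z is a circle, so x, y appear only via x² + y²; mirror symmetry z ↦ −z ⇒ only even powers of z.
Checking where it meets the axes: it crosses the y-axis at the gridline y = 0; it meets the x-axis at x = 0 (among the integer gridlines); it crosses the z-axis at the gridline z = 0.
Together with the visible shape, these determine p as stated.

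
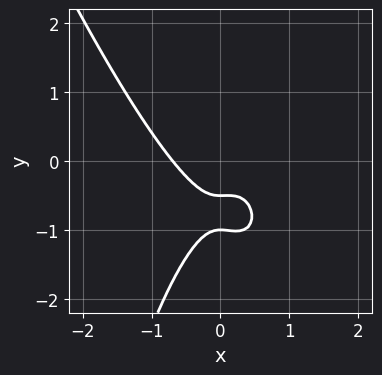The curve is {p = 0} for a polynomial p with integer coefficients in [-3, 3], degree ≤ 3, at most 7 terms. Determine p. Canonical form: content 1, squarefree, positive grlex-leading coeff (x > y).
(a) deg p = 3. A generic line meets the curve in up to 3 points.
(b) From the visible intercepts: it meets the y-axis at y = -1 (among the integer gridlines).
(c) Assembling these constraints gives the stated polynomial.

3*x^3 + x^2*y + 2*y^2 + 3*y + 1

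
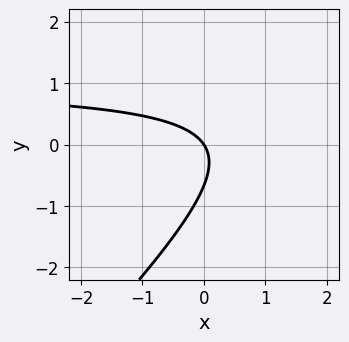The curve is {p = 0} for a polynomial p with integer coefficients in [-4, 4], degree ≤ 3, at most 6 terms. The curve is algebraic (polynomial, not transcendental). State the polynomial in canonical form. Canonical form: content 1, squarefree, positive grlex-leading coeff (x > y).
1. deg p = 2. The shape is more complex than any degree-1 curve.
2. From the visible intercepts: it crosses the y-axis at the gridline y = 0; it meets the x-axis at x = 0 (among the integer gridlines).
3. These observations pin down the coefficients.

3*x*y - 3*y^2 - 3*x - 2*y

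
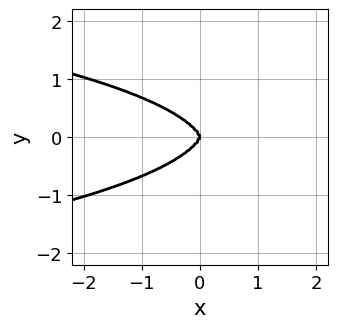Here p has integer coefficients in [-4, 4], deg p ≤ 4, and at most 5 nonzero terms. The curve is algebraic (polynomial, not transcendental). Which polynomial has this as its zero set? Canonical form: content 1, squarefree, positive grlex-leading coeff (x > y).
3*x^2*y^2 + 3*y^4 + 2*x^3

1. Degree: a generic line meets the curve in up to 4 points, so deg p = 4.
2. Symmetries: it's symmetric under y → −y, forcing even powers of y.
3. Against the integer gridlines: one y-axis crossing is at y = 0; it meets the x-axis at x = 0 (among the integer gridlines).
4. Fitting integer coefficients to these (and the overall shape) gives p.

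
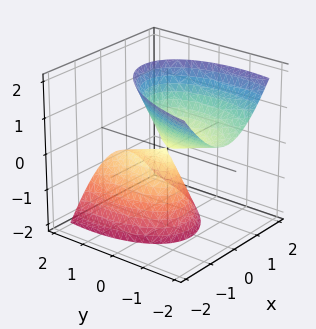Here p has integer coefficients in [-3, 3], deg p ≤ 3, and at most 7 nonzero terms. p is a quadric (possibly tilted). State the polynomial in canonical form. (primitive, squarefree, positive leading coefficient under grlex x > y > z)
(a) There are 2 components.
(b) Degree: a generic line meets the surface in up to 2 points, so deg p = 2.
(c) From the visible intercepts: it crosses the y-axis at the gridline y = 0; one x-axis crossing is at x = 0; one z-axis crossing is at z = 0.
(d) These observations pin down the coefficients.

3*x^2 - x*y + y^2 + 2*y*z - z^2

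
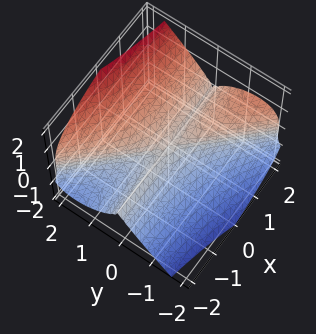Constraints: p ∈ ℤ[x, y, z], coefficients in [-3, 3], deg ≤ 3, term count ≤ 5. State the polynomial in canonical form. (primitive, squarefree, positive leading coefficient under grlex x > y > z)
First, degree: no degree-2 surface has this shape, so deg p = 3.
Next, reading off the gridlines: it crosses the z-axis at the gridline z = 0; it meets the y-axis at y = 0 (among the integer gridlines).
Finally, fitting integer coefficients to these (and the overall shape) gives p. Check: (-1, 0, 0) on the x-axis lies on the surface, and p(-1, 0, 0) = 0. ✓

x*y^2 + y^3 - z^3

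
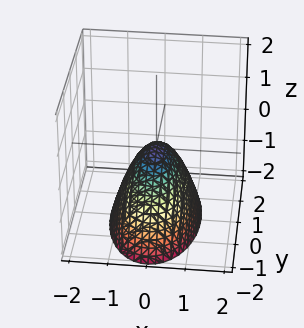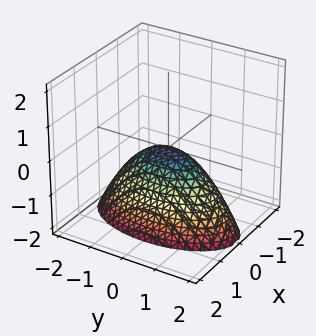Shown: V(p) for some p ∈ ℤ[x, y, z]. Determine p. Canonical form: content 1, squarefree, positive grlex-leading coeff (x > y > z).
3*x^2 + y^2 + 2*z

Degree: a single bowl opening along one axis; a quadric, so deg p = 2.
Symmetries: the x ↦ −x reflection is a symmetry, so x appears only in even powers; mirror symmetry y ↦ −y ⇒ only even powers of y.
Reading off the gridlines: it meets the y-axis at y = 0 (among the integer gridlines); one x-axis crossing is at x = 0; it meets the z-axis at z = 0 (among the integer gridlines).
Matching integer coefficients to the picture gives p.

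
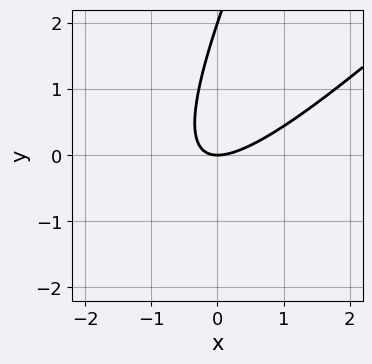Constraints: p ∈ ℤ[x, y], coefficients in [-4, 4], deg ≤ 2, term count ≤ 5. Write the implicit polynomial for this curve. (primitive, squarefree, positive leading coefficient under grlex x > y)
Degree: no degree-1 curve has this shape, so deg p = 2.
Checking where it meets the axes: it crosses the x-axis at the gridline x = 0; among the integer gridlines, it crosses the y-axis at y ∈ {0, 2}.
Matching integer coefficients to the picture gives p.

2*x^2 - 3*x*y + y^2 - 2*y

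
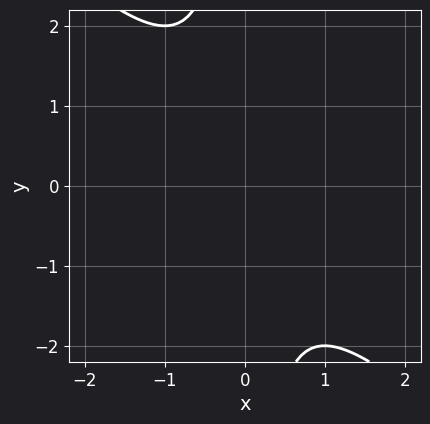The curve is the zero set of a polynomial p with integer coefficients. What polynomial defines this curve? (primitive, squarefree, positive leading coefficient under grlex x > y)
(a) deg p = 2. A generic line meets the curve in up to 2 points.
(b) Reading off the gridlines: it misses every integer gridline on the y-axis; no x-intercept at any integer in the box.
(c) Together with the visible shape, these determine p as stated.

x^2 + x*y + 1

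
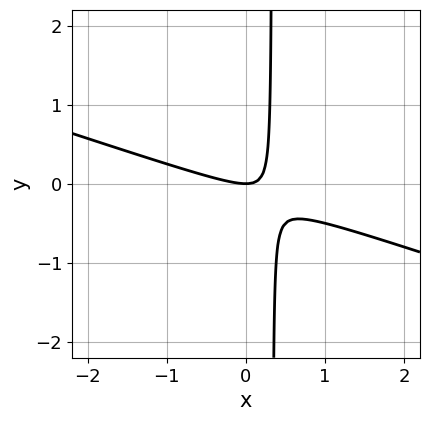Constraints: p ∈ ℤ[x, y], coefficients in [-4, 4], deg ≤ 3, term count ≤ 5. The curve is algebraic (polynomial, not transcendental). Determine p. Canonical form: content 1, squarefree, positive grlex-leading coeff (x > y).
(a) Degree: a generic line meets the curve in up to 2 points, so deg p = 2.
(b) Checking where it meets the axes: it meets the x-axis at x = 0 (among the integer gridlines); one y-axis crossing is at y = 0.
(c) Assembling these constraints gives the stated polynomial.

x^2 + 3*x*y - y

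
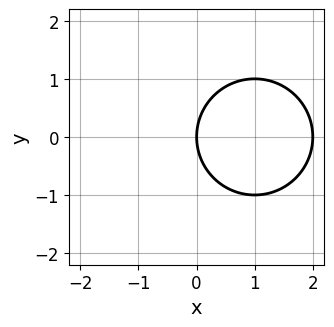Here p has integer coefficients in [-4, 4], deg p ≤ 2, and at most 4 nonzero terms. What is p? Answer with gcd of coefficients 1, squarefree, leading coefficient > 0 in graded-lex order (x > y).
First, degree: no degree-1 curve has this shape, so deg p = 2.
Next, symmetries: it's symmetric under y → −y, forcing even powers of y.
Then, against the integer gridlines: the x-axis gridline crossings are at x ∈ {0, 2}; one y-axis crossing is at y = 0.
Finally, together with the visible shape, these determine p as stated.

x^2 + y^2 - 2*x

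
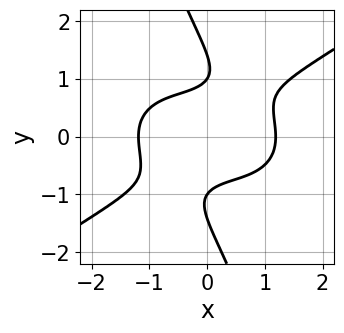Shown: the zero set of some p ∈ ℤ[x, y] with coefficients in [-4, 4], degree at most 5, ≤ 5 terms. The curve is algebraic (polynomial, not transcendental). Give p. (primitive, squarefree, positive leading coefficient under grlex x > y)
x^4 - 3*x*y^3 - y^4 + 3*y^2 - 2

First, the degree is 4 — a generic line meets the curve in up to 4 points.
Next, reading off the gridlines: the y-axis gridline crossings are at y ∈ {-1, 1}.
Finally, matching integer coefficients to the picture gives p.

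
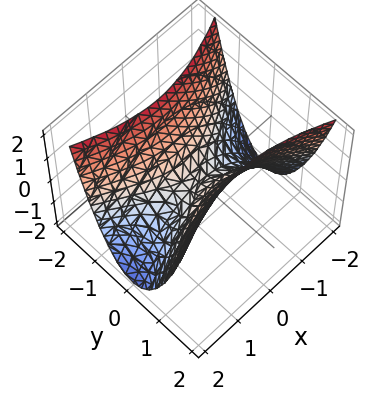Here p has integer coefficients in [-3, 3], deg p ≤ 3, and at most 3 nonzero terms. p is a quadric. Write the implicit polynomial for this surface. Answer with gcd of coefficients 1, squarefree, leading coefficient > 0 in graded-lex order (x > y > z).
x^2 - 3*y^2 + 2*z

Degree: a saddle surface; a quadric, so deg p = 2.
Symmetries: mirror symmetry y ↦ −y ⇒ only even powers of y; it's symmetric under x → −x, forcing even powers of x.
Against the integer gridlines: it meets the z-axis at z = 0 (among the integer gridlines); it meets the y-axis at y = 0 (among the integer gridlines).
Matching integer coefficients to the picture gives p.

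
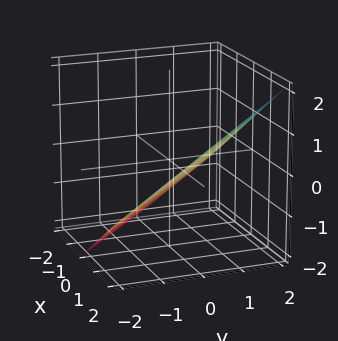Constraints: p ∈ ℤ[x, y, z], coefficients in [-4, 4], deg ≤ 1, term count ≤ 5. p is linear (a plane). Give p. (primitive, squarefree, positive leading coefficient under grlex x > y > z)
2*x + 2*y - 3*z - 2

(a) The degree is 1 — every cross-section is a straight line — this is a plane.
(b) Checking where it meets the axes: one y-axis crossing is at y = 1; it meets the x-axis at x = 1 (among the integer gridlines).
(c) Assembling these constraints gives the stated polynomial.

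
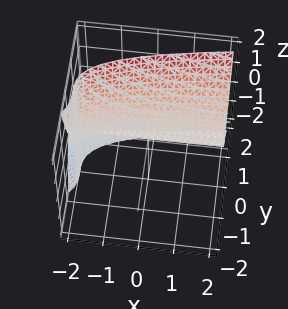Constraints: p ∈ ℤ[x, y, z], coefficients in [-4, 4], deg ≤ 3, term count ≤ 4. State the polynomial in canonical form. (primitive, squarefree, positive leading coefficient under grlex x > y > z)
x*z^2 - 3*y^3 + 2*z^2

(a) The degree is 3 — the shape is more complex than any degree-2 surface.
(b) Checking where it meets the axes: every point of the x-axis in the box is on the surface; one z-axis crossing is at z = 0; it meets the y-axis at y = 0 (among the integer gridlines).
(c) The integer polynomial consistent with all of this is the stated p.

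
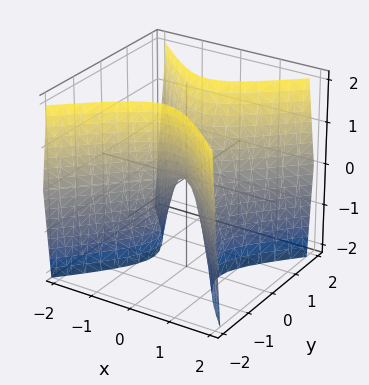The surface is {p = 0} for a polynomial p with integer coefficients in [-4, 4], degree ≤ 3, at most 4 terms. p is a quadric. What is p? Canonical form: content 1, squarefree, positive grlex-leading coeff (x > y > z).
3*x^2 - 3*y^2 + z

First, deg p = 2. A saddle surface; a quadric.
Then, symmetries: mirror symmetry y ↦ −y ⇒ only even powers of y; the x ↦ −x reflection is a symmetry, so x appears only in even powers.
Then, against the integer gridlines: one y-axis crossing is at y = 0; one x-axis crossing is at x = 0; one z-axis crossing is at z = 0.
Finally, putting this together gives p.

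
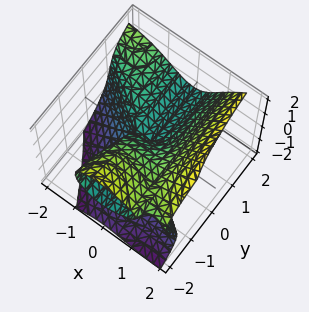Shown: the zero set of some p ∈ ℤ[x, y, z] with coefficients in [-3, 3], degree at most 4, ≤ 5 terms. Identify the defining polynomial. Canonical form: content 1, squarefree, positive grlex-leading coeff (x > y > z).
2*x^3 + 3*x^2*y - 2*z^3 + x^2 - 3*y*z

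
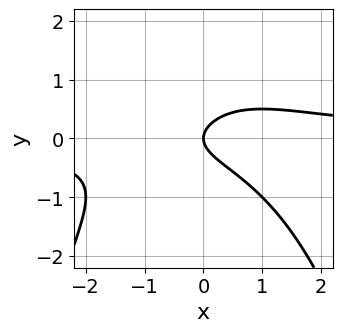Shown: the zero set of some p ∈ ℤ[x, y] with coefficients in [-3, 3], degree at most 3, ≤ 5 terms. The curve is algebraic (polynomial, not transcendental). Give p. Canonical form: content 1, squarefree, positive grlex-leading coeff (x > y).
x^2*y + 2*y^2 - x

1. deg p = 3.
2. Against the integer gridlines: one y-axis crossing is at y = 0; it meets the x-axis at x = 0 (among the integer gridlines).
3. Fitting integer coefficients to these (and the overall shape) gives p.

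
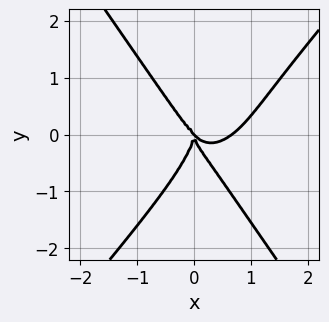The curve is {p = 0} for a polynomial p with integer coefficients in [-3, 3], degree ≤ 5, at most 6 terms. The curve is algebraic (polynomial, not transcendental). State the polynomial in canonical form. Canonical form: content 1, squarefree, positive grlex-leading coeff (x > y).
1. The degree is 4 — the shape is more complex than any degree-3 curve.
2. Observable constraints: it meets the x-axis at x = 0 (among the integer gridlines); one y-axis crossing is at y = 0.
3. Together with the visible shape, these determine p as stated.

3*x^4 - x^3*y - y^4 - 2*x^3 - 2*x^2*y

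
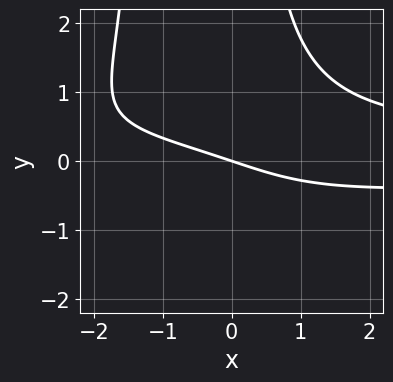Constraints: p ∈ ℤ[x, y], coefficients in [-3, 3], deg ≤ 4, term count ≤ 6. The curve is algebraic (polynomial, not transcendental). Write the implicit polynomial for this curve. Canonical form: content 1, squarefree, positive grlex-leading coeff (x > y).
x^2*y^2 + x*y^2 - x - 3*y

(a) deg p = 4. No degree-3 curve has this shape.
(b) From the axis intercepts and sections: one y-axis crossing is at y = 0; it meets the x-axis at x = 0 (among the integer gridlines).
(c) Putting this together gives p.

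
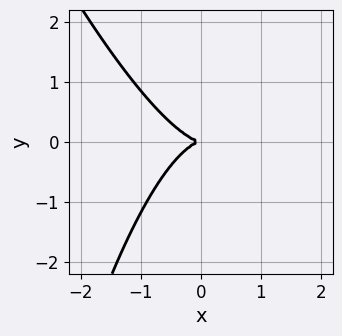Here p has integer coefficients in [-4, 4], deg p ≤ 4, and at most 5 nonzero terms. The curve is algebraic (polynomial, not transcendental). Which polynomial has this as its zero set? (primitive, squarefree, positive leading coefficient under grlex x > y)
3*x^3 + x^2*y + 3*y^2

(a) Degree: a generic line meets the curve in up to 3 points, so deg p = 3.
(b) Observable constraints: one y-axis crossing is at y = 0; it meets the x-axis at x = 0 (among the integer gridlines).
(c) Together with the visible shape, these determine p as stated.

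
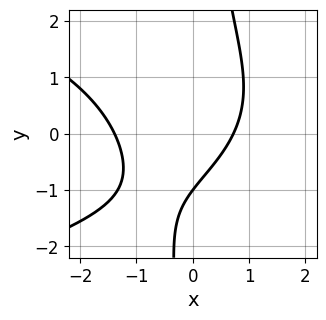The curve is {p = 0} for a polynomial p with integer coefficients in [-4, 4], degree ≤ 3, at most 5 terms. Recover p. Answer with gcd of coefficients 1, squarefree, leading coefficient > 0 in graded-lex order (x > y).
2*x*y^2 + 3*x^2 + 2*x - 3*y - 3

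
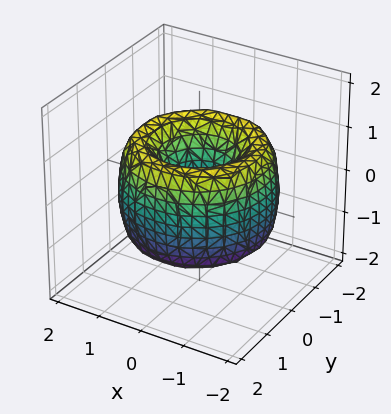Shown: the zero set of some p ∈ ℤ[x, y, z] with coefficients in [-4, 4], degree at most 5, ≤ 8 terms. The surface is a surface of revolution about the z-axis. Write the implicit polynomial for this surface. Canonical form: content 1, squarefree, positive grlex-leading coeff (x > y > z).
x^4 + 2*x^2*y^2 + y^4 - 3*x^2 - 3*y^2 + z^2 + 1

deg p = 4.
Symmetries: rotational symmetry about the z-axis ⇒ p depends on x, y only through x² + y².
Checking where it meets the axes: a circular section at z = 1 has radius exactly 1; the surface avoids every integer z-axis point in the box.
Fitting integer coefficients to these (and the overall shape) gives p.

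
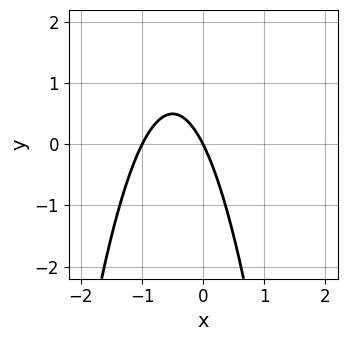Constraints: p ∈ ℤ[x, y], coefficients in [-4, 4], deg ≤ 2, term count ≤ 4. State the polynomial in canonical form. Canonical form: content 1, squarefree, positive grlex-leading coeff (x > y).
(a) The degree is 2 — no degree-1 curve has this shape.
(b) Checking where it meets the axes: the x-axis gridline crossings are at x ∈ {-1, 0}; it crosses the y-axis at the gridline y = 0.
(c) The integer polynomial consistent with all of this is the stated p.

2*x^2 + 2*x + y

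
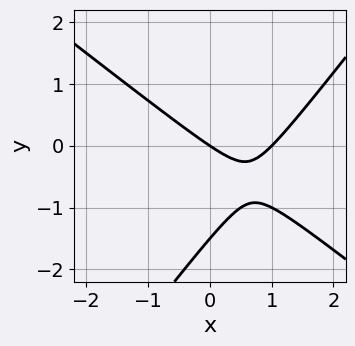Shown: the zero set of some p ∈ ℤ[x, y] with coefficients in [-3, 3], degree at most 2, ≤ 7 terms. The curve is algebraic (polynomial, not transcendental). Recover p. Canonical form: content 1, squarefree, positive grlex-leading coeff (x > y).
1. The degree is 2 — the shape is more complex than any degree-1 curve.
2. From the visible intercepts: it crosses the y-axis at the gridline y = 0; among the integer gridlines, it crosses the x-axis at x ∈ {0, 1}.
3. Fitting integer coefficients to these (and the overall shape) gives p.

2*x^2 + x*y - 2*y^2 - 2*x - 3*y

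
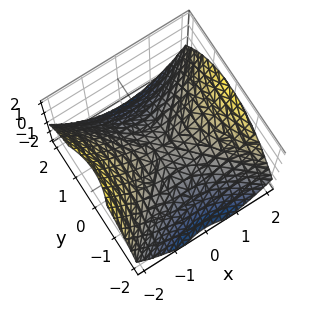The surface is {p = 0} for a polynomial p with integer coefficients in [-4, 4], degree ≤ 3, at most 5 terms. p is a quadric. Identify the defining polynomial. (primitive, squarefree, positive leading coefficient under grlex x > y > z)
deg p = 2. A hyperbolic paraboloid; a quadric.
Symmetries: it's symmetric under y → −y, forcing even powers of y; it's symmetric under x → −x, forcing even powers of x.
Against the integer gridlines: it meets the z-axis at z = 0 (among the integer gridlines); it crosses the x-axis at the gridline x = 0.
The integer polynomial consistent with all of this is the stated p.

x^2 - y^2 - 2*z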